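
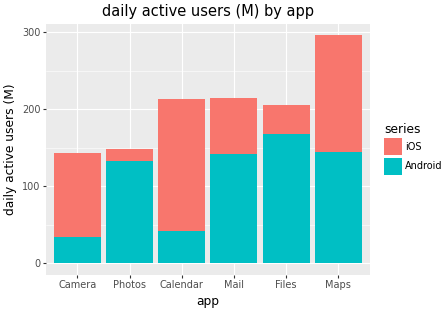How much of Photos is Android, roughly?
Android top ≈ 125, bottom ≈ 0; segment ≈ 125.

≈ 125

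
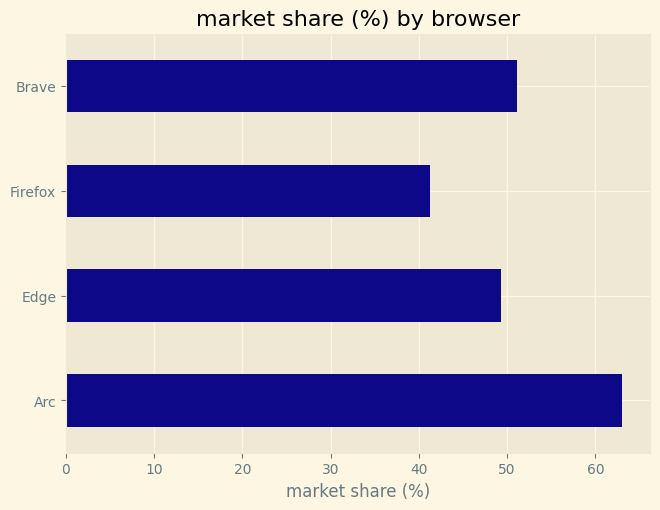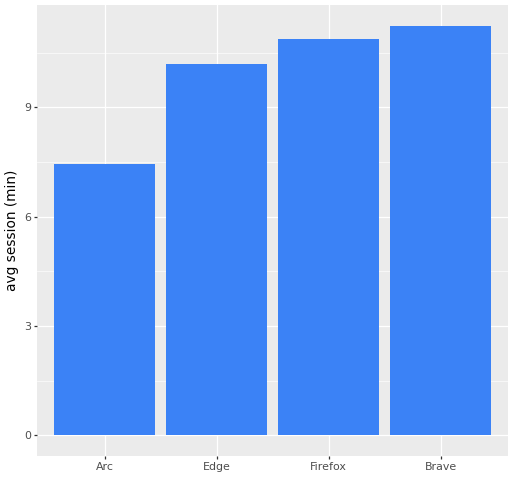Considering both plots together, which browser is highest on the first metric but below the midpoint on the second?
Chart 2 median avg session (min) ≈ 10; below-median browsers: Arc, Edge. Among those, Arc has the highest market share (%) (≈ 60).

Arc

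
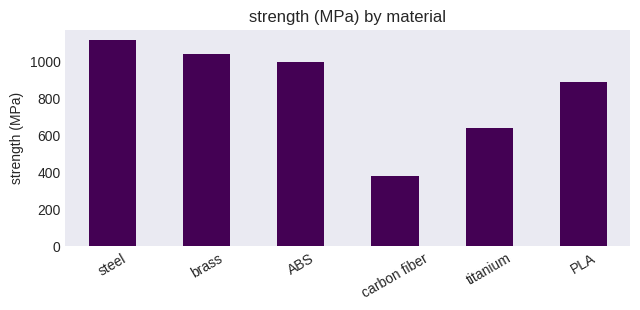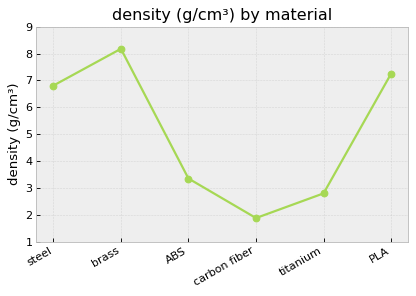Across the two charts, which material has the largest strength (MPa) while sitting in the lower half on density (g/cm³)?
Chart 2 median density (g/cm³) ≈ 5; below-median materials: ABS, carbon fiber, titanium. Among those, ABS has the highest strength (MPa) (≈ 1000).

ABS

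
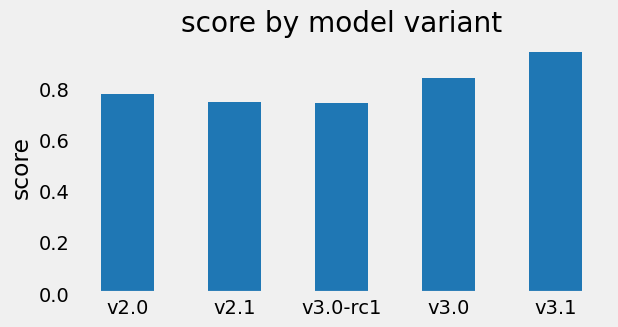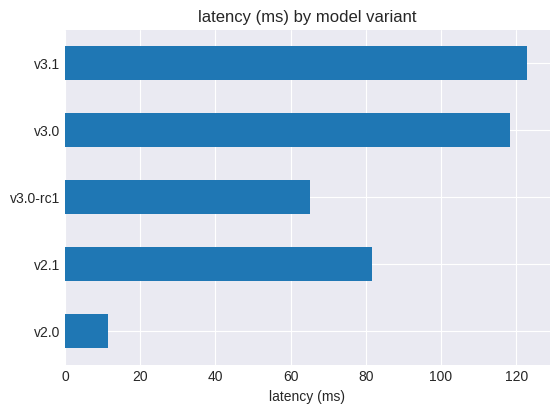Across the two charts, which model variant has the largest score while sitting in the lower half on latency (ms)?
Chart 2 median latency (ms) ≈ 80; below-median model variants: v2.0, v3.0-rc1. Among those, v2.0 has the highest score (≈ 0.8).

v2.0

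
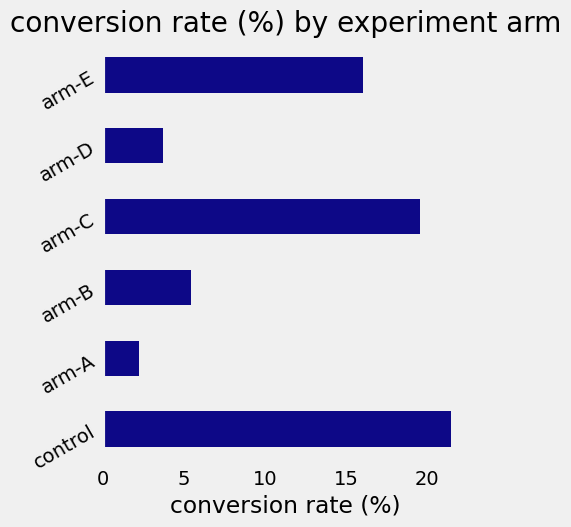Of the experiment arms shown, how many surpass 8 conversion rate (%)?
3

Above 8: control, arm-C, arm-E.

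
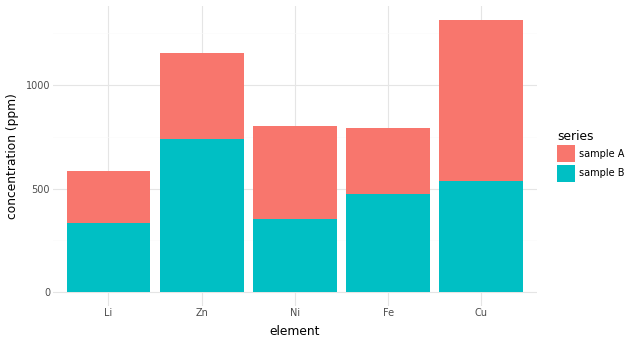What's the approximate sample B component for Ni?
sample B top ≈ 400, bottom ≈ 0; segment ≈ 400.

≈ 400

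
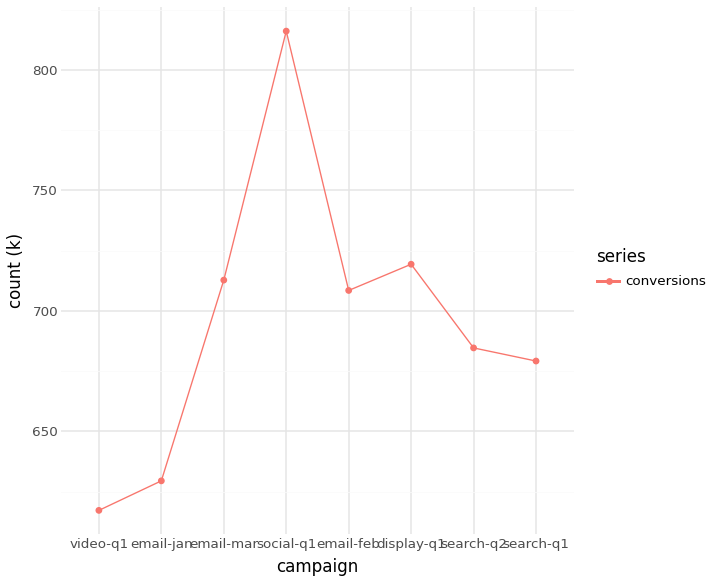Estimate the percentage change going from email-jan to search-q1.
email-jan ≈ 620, search-q1 ≈ 680; (680 − 620) / 620 ≈ +9.7%.

≈ +9.7%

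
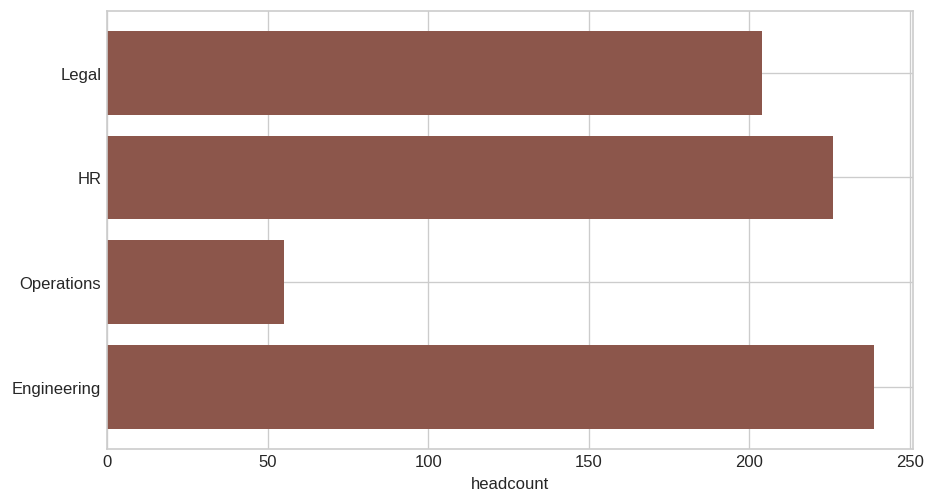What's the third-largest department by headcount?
Legal

Top 4: Engineering ≈ 240, HR ≈ 220, Legal ≈ 200, Operations ≈ 60.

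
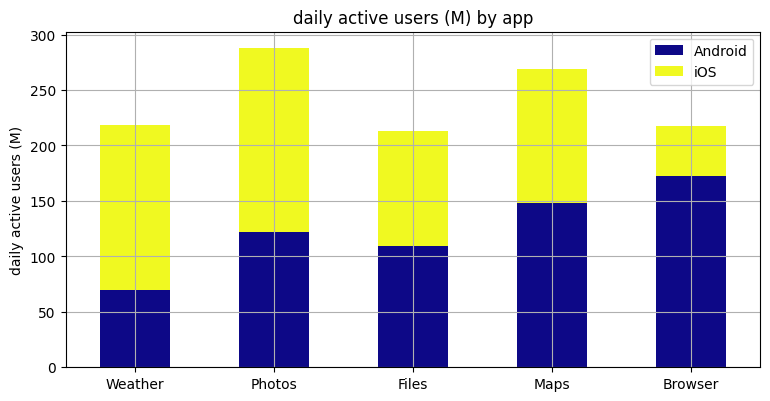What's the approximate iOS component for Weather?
iOS top ≈ 225, bottom ≈ 75; segment ≈ 150.

≈ 150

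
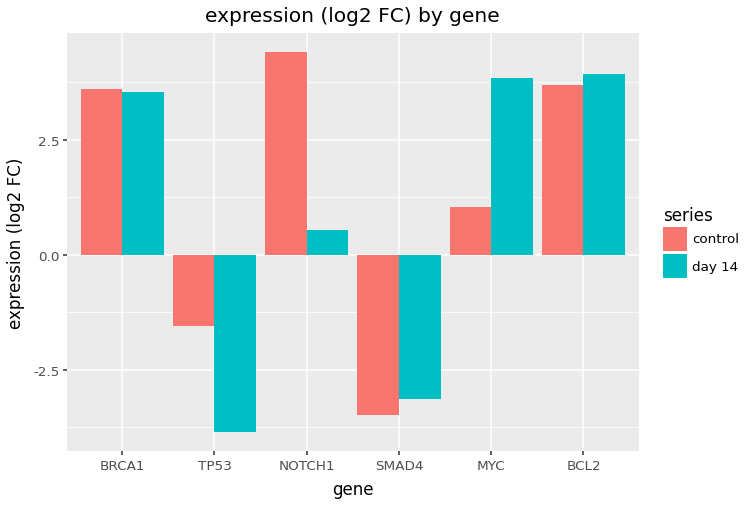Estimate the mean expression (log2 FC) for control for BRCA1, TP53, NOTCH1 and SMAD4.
≈ 1

(4 + -2 + 4 + -3) / 4 ≈ 1.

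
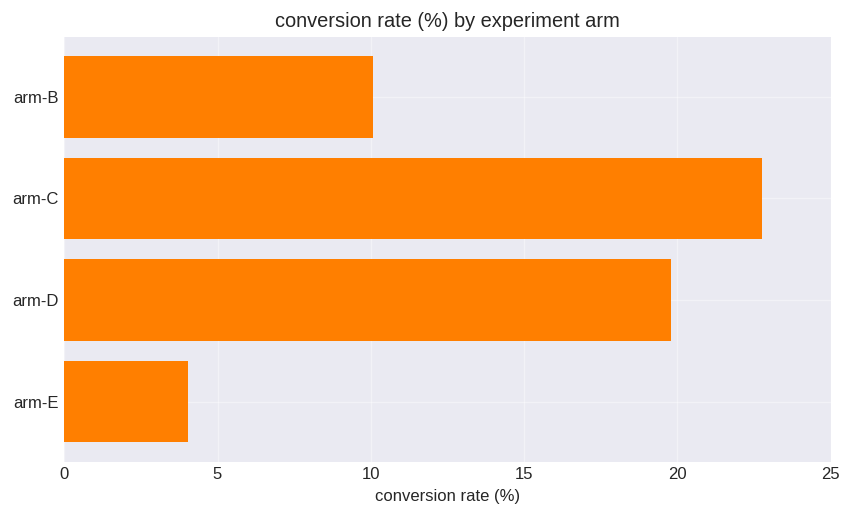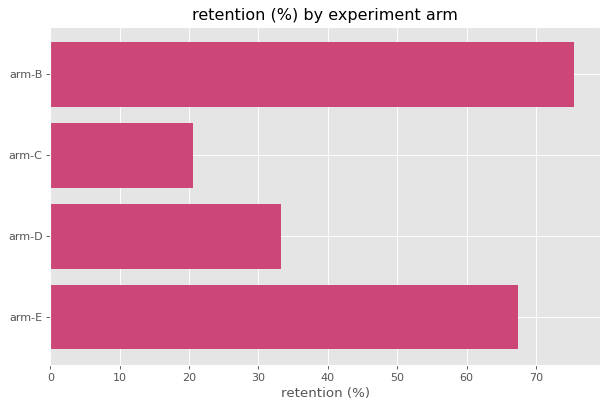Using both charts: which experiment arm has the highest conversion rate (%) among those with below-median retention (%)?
Chart 2 median retention (%) ≈ 50; below-median experiment arms: arm-C, arm-D. Among those, arm-C has the highest conversion rate (%) (≈ 25).

arm-C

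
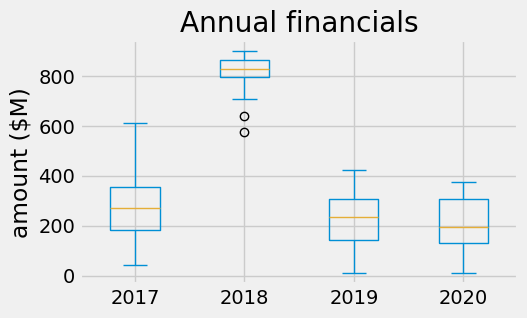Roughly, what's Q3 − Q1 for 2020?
Q3 ≈ 300, Q1 ≈ 150; IQR ≈ 150.

≈ 150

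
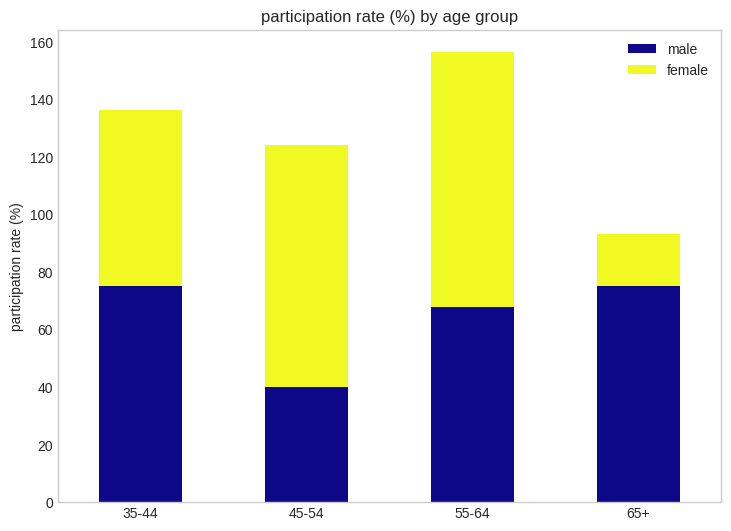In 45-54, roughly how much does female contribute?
female top ≈ 120, bottom ≈ 40; segment ≈ 80.

≈ 80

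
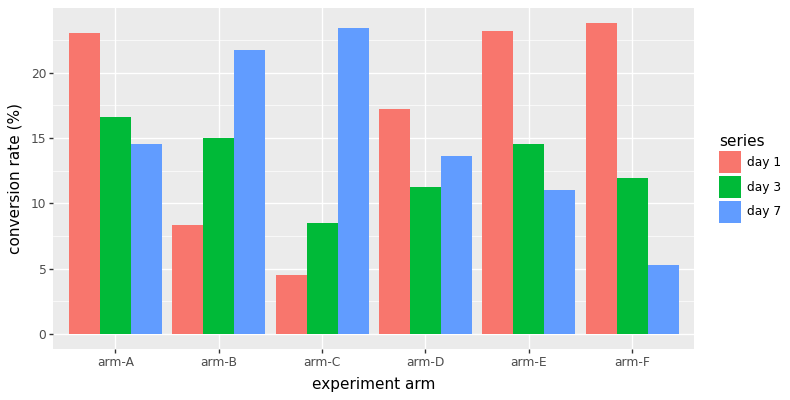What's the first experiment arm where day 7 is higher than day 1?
arm-B

arm-A: day 7 ≈ 14 vs day 1 ≈ 24 (not yet); arm-B: day 7 ≈ 22 vs day 1 ≈ 8 (first crossover).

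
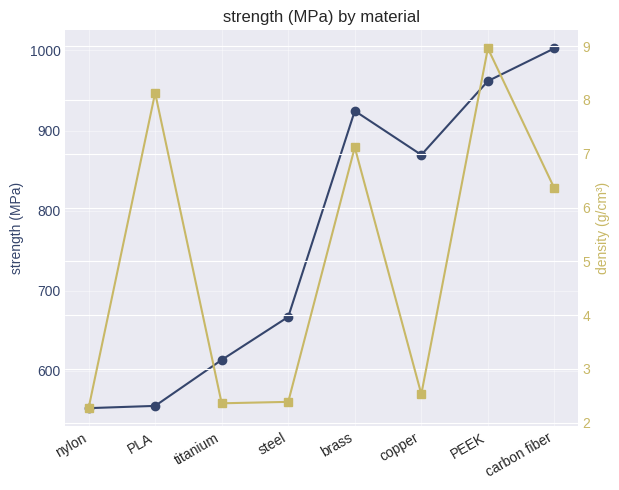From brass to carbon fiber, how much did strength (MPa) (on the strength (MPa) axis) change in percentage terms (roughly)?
≈ +11.1%

brass ≈ 900, carbon fiber ≈ 1000; (1000 − 900) / 900 ≈ +11.1%.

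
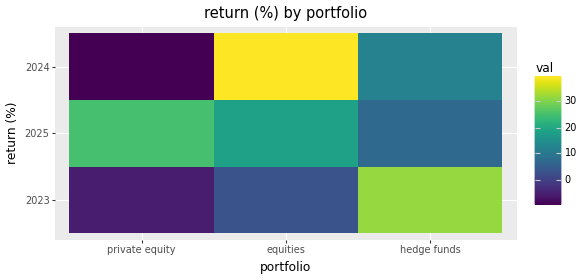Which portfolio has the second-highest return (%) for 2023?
equities

Top 3 for 2023: hedge funds ≈ 30, equities ≈ 5, private equity ≈ -5.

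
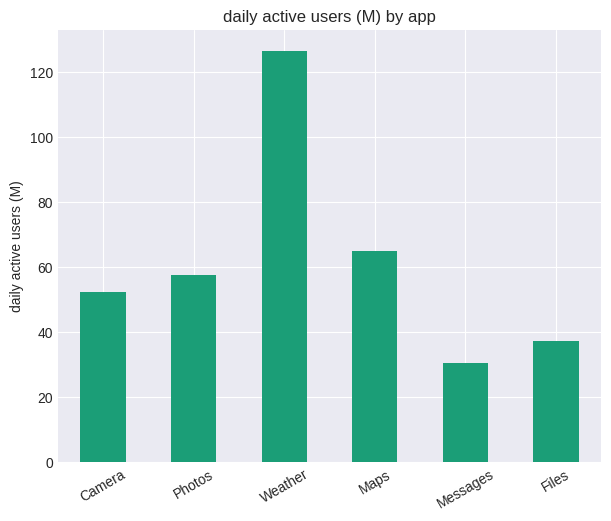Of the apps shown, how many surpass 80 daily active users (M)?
Above 80: Weather.

1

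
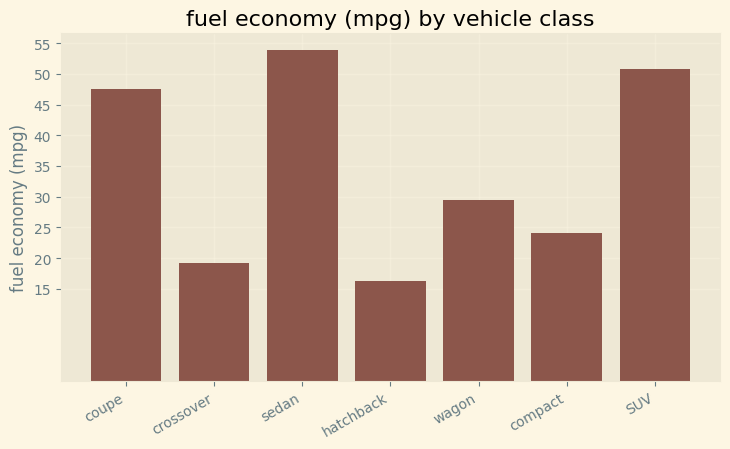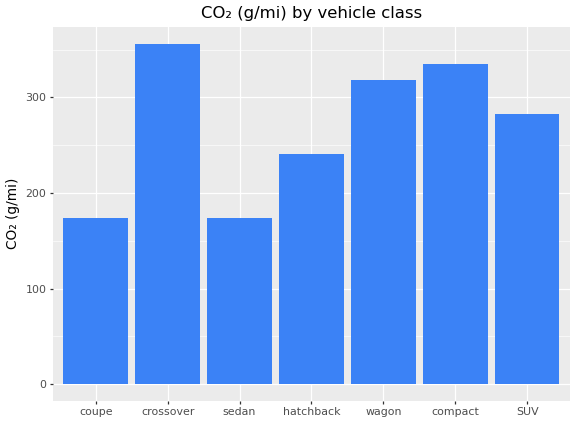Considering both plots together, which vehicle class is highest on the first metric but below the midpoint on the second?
Chart 2 median CO₂ (g/mi) ≈ 300; below-median vehicle classes: coupe, sedan, hatchback. Among those, sedan has the highest fuel economy (mpg) (≈ 55).

sedan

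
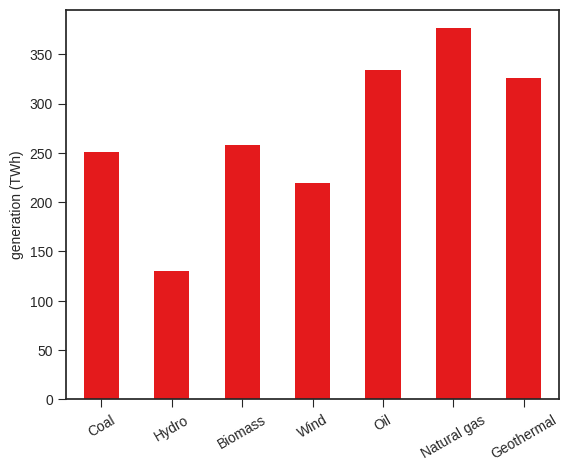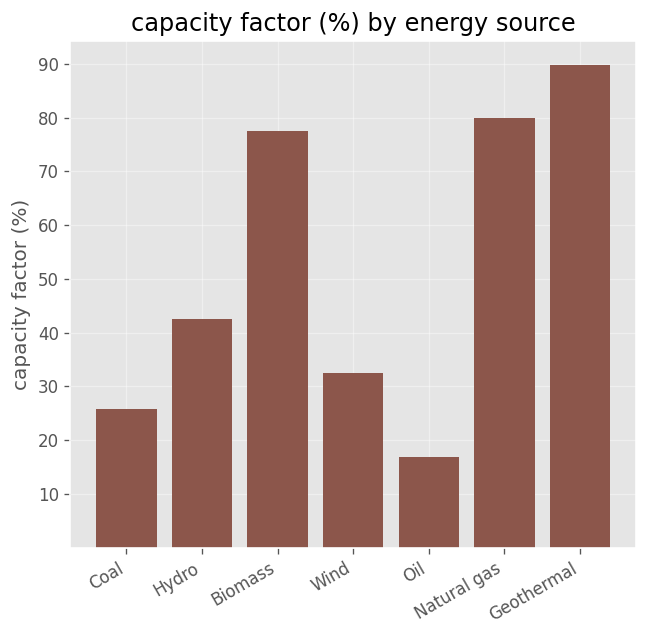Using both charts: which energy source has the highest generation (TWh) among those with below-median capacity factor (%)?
Chart 2 median capacity factor (%) ≈ 40; below-median energy sources: Coal, Wind, Oil. Among those, Oil has the highest generation (TWh) (≈ 350).

Oil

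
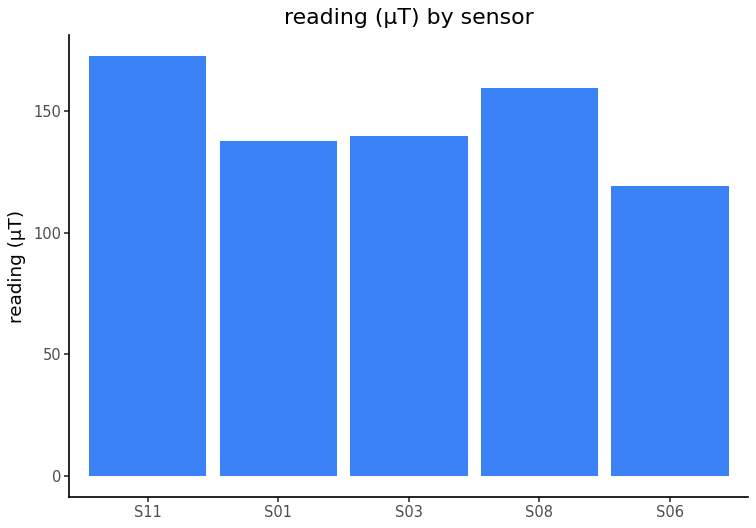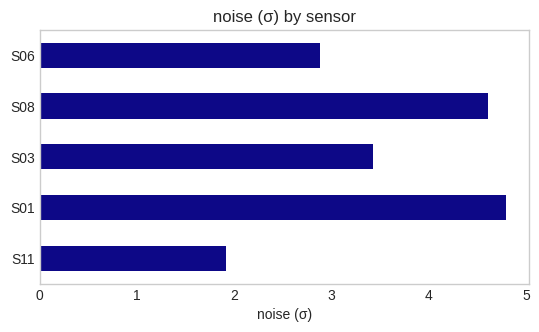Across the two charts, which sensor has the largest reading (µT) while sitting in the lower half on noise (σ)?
Chart 2 median noise (σ) ≈ 3.5; below-median sensors: S11, S06. Among those, S11 has the highest reading (µT) (≈ 180).

S11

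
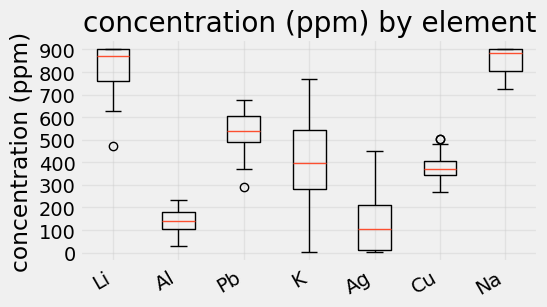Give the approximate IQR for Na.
≈ 100

Q3 ≈ 900, Q1 ≈ 800; IQR ≈ 100.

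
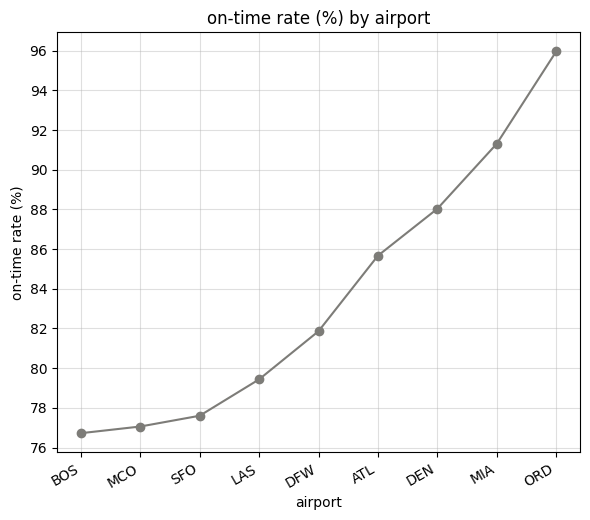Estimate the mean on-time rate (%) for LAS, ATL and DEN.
(80 + 86 + 88) / 3 ≈ 85.

≈ 85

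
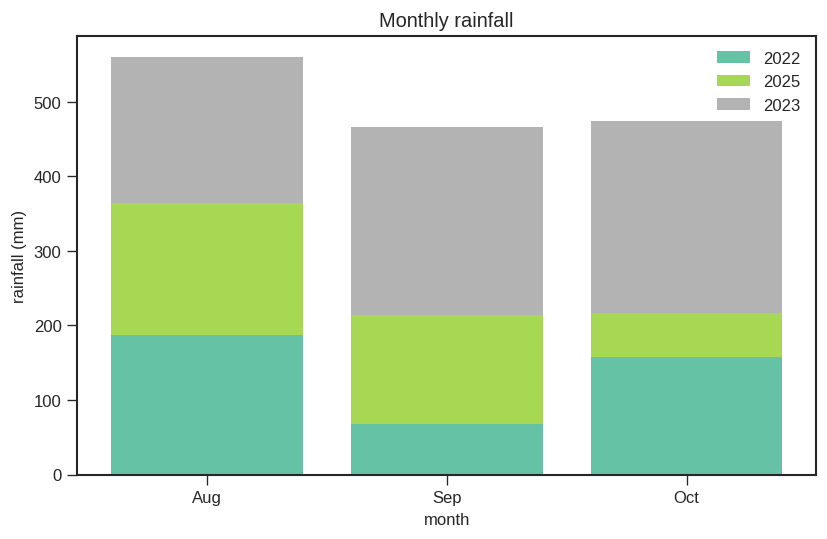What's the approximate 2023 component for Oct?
≈ 250

2023 top ≈ 450, bottom ≈ 200; segment ≈ 250.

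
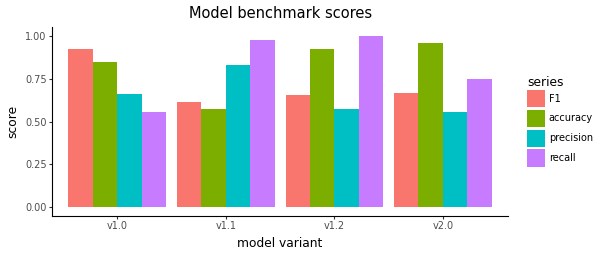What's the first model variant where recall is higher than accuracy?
v1.0: recall ≈ 0.6 vs accuracy ≈ 0.9 (not yet); v1.1: recall ≈ 1.0 vs accuracy ≈ 0.6 (first crossover).

v1.1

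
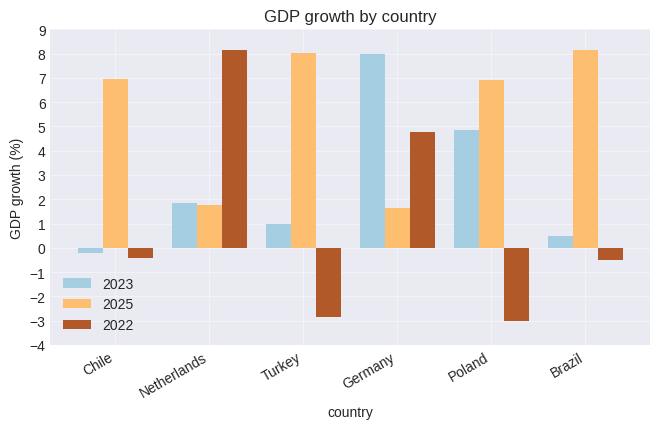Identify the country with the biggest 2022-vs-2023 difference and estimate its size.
Poland: 2022 ≈ -3, 2023 ≈ 5 → gap ≈ 8. Next-largest (Netherlands) is only ≈ 6.

Poland, ≈ 8 %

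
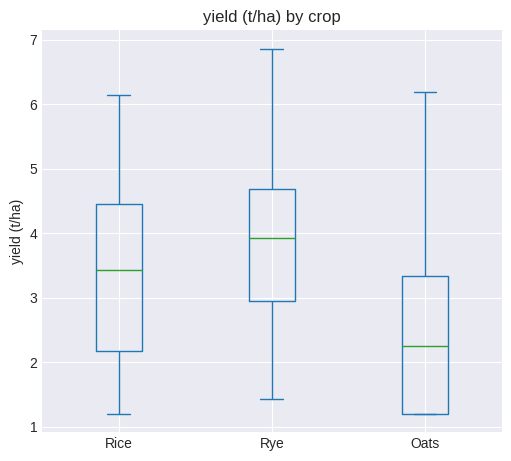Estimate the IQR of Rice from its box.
Q3 ≈ 4.4, Q1 ≈ 2.2; IQR ≈ 2.2.

≈ 2.2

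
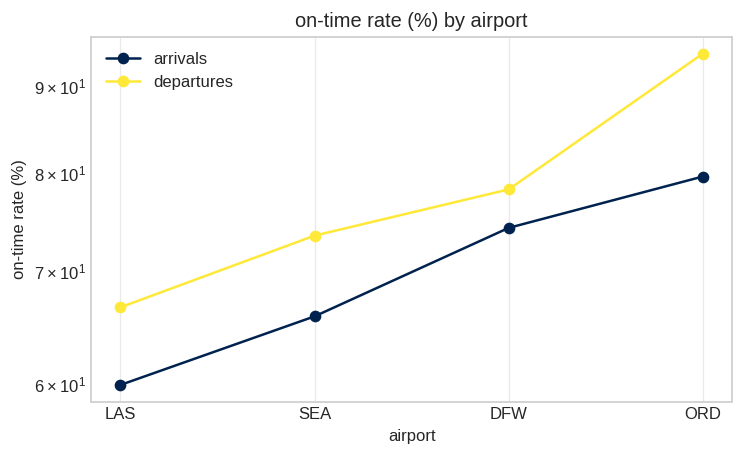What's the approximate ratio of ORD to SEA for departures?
ORD ≈ 95, SEA ≈ 75; 95/75 ≈ 1.27.

≈ 1.27×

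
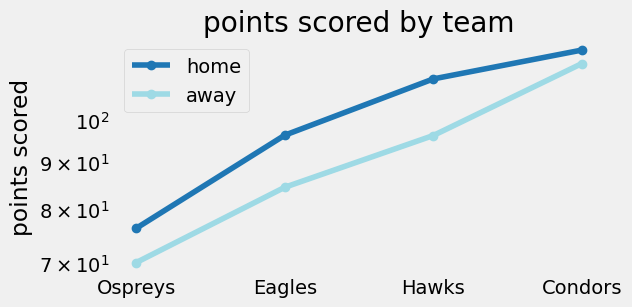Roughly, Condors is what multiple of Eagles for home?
≈ 1.26×

Condors ≈ 120, Eagles ≈ 95; 120/95 ≈ 1.26.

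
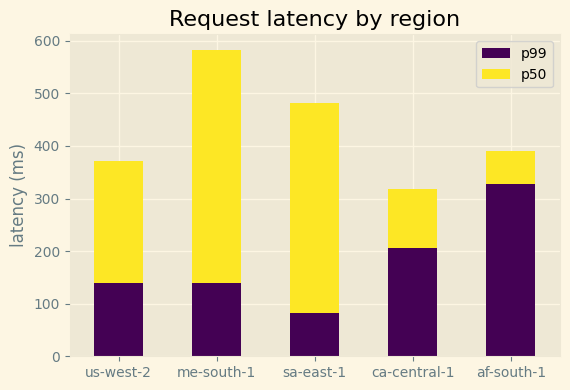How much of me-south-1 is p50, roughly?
p50 top ≈ 600, bottom ≈ 150; segment ≈ 450.

≈ 450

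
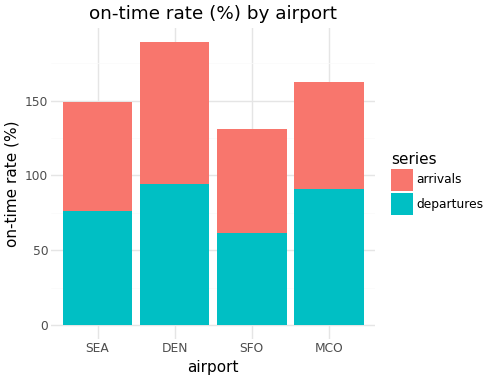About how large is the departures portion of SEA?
≈ 80

departures top ≈ 80, bottom ≈ 0; segment ≈ 80.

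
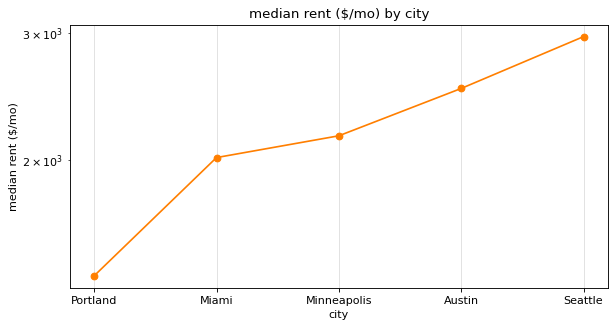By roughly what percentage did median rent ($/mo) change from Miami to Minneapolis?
≈ +10%

Miami ≈ 2000, Minneapolis ≈ 2200; (2200 − 2000) / 2000 ≈ +10%.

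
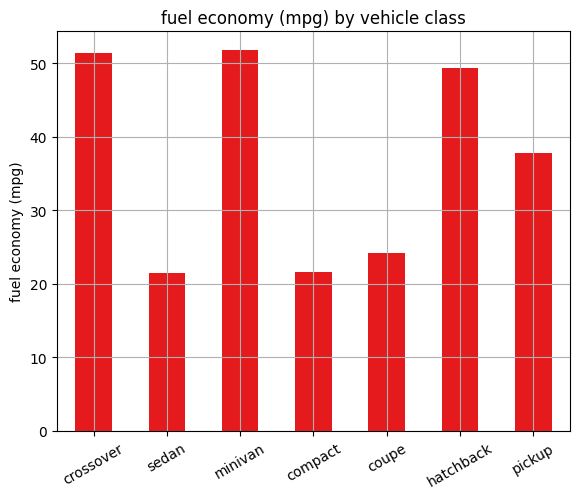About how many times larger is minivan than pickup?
minivan ≈ 50, pickup ≈ 40; 50/40 ≈ 1.25.

≈ 1.25×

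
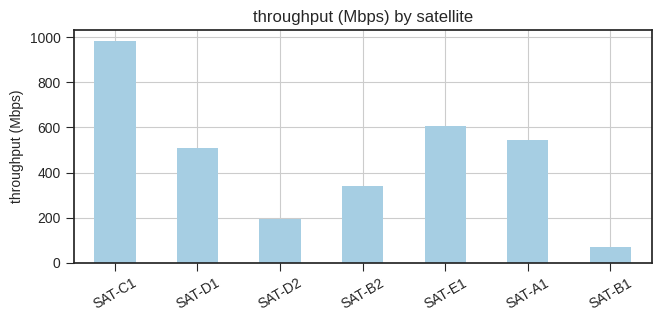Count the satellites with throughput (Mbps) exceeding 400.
Above 400: SAT-C1, SAT-D1, SAT-E1, SAT-A1.

4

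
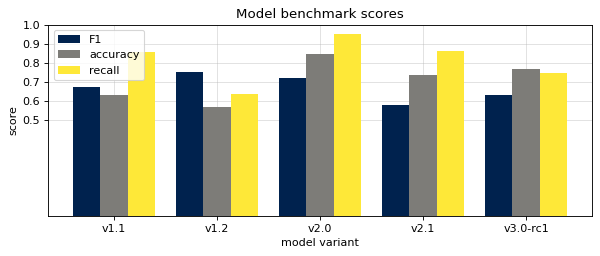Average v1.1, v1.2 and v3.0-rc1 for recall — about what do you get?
(0.9 + 0.6 + 0.7) / 3 ≈ 0.73.

≈ 0.73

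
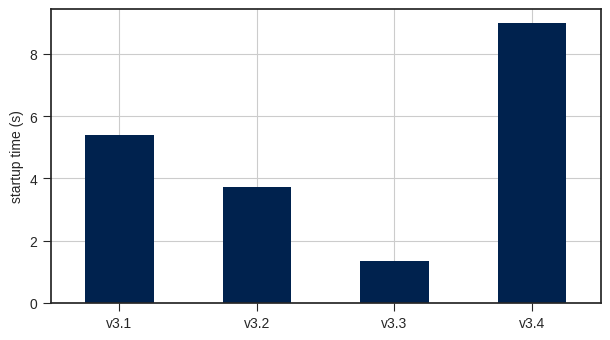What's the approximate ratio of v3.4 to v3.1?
v3.4 ≈ 9, v3.1 ≈ 5; 9/5 ≈ 1.8.

≈ 1.8×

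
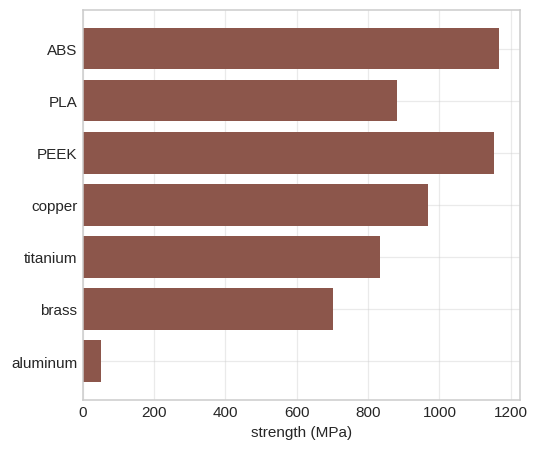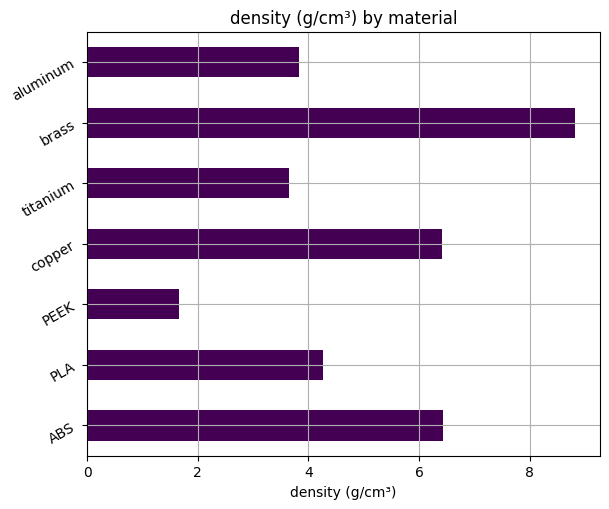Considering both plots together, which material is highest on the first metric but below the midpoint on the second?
PEEK

Chart 2 median density (g/cm³) ≈ 4; below-median materials: PEEK, titanium, aluminum. Among those, PEEK has the highest strength (MPa) (≈ 1200).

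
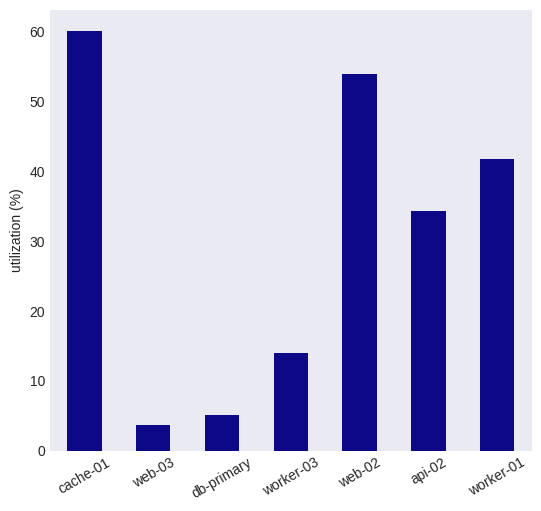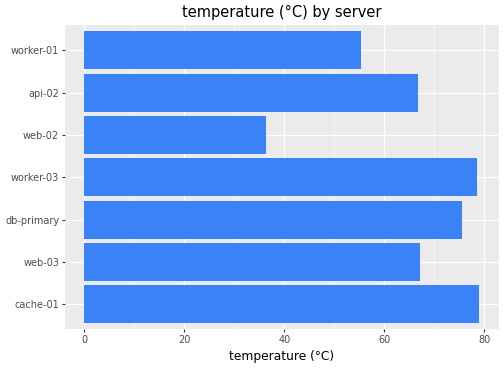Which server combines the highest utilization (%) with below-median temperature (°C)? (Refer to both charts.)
web-02

Chart 2 median temperature (°C) ≈ 70; below-median servers: web-02, api-02, worker-01. Among those, web-02 has the highest utilization (%) (≈ 50).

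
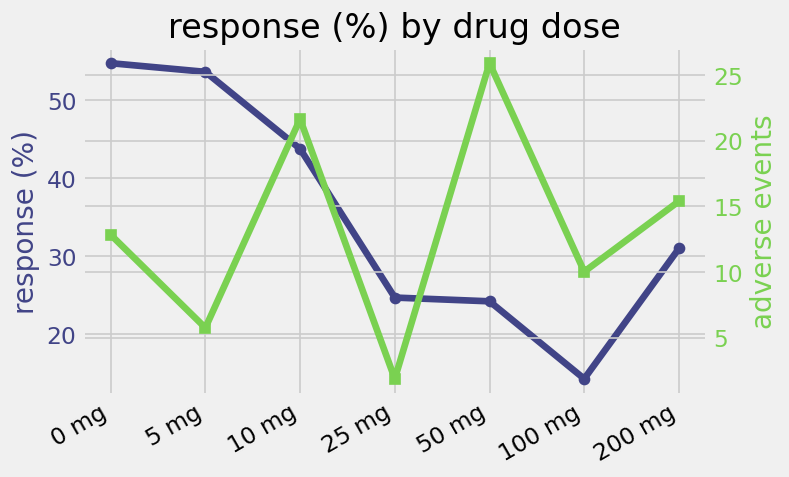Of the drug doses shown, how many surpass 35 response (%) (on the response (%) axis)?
Above 35: 0 mg, 5 mg, 10 mg.

3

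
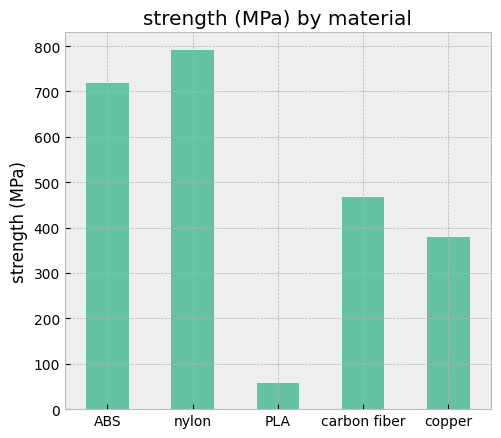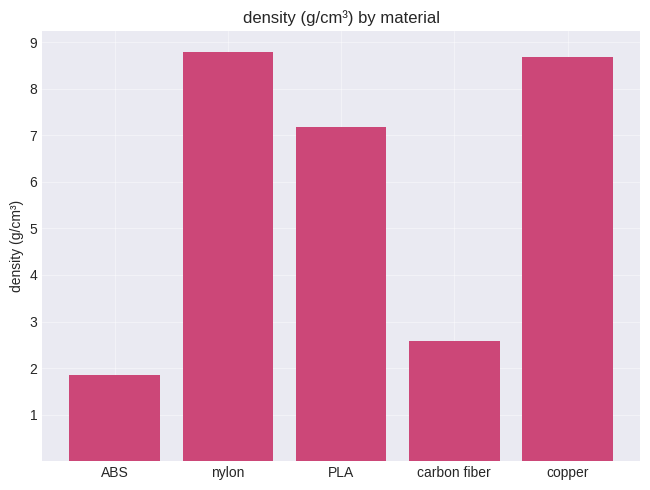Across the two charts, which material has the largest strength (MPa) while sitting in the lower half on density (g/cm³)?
ABS

Chart 2 median density (g/cm³) ≈ 7; below-median materials: ABS, carbon fiber. Among those, ABS has the highest strength (MPa) (≈ 700).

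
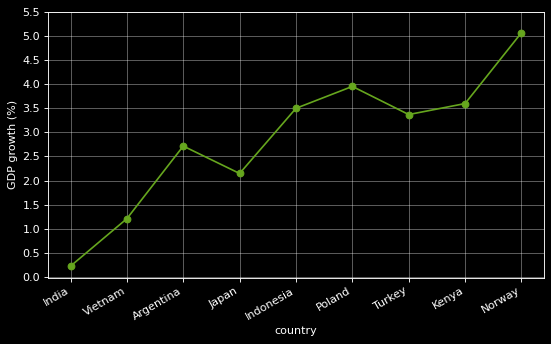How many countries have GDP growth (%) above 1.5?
Above 1.5: Argentina, Japan, Indonesia, Poland, Turkey, Kenya, Norway.

7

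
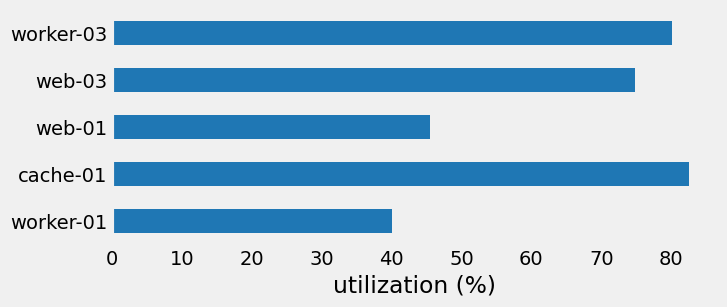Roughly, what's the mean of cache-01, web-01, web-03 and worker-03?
(80 + 50 + 70 + 80) / 4 ≈ 70.

≈ 70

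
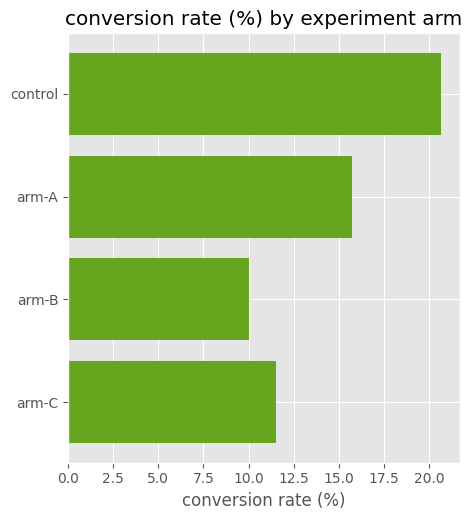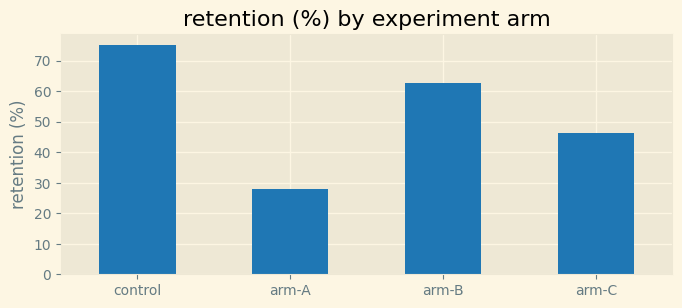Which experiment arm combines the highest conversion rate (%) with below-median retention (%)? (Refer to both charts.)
Chart 2 median retention (%) ≈ 50; below-median experiment arms: arm-A, arm-C. Among those, arm-A has the highest conversion rate (%) (≈ 16).

arm-A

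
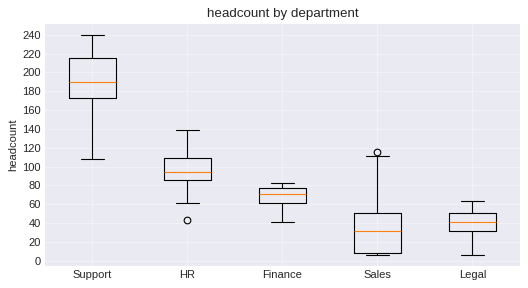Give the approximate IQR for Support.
Q3 ≈ 220, Q1 ≈ 180; IQR ≈ 40.

≈ 40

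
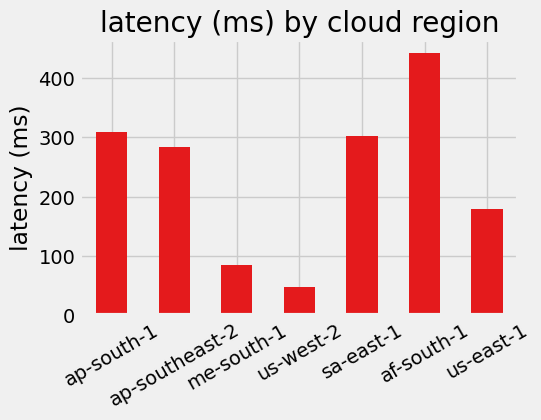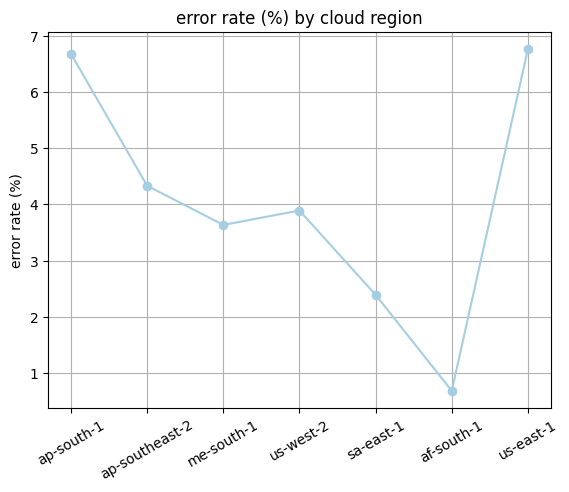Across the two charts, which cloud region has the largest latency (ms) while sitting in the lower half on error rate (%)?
Chart 2 median error rate (%) ≈ 4; below-median cloud regions: me-south-1, sa-east-1, af-south-1. Among those, af-south-1 has the highest latency (ms) (≈ 450).

af-south-1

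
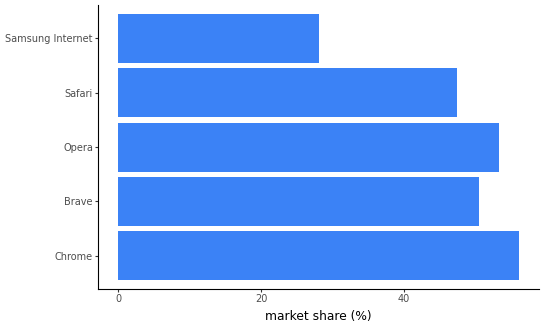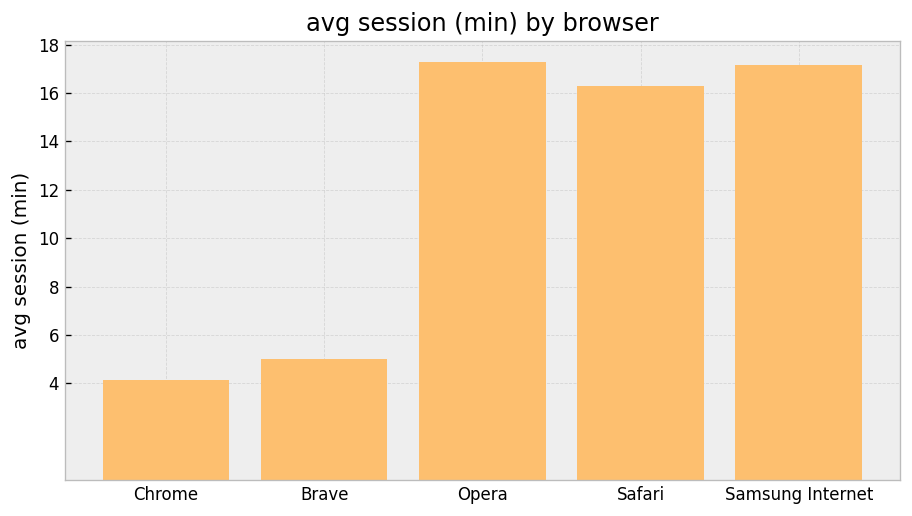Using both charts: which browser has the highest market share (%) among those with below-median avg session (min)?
Chrome

Chart 2 median avg session (min) ≈ 16; below-median browsers: Chrome, Brave. Among those, Chrome has the highest market share (%) (≈ 60).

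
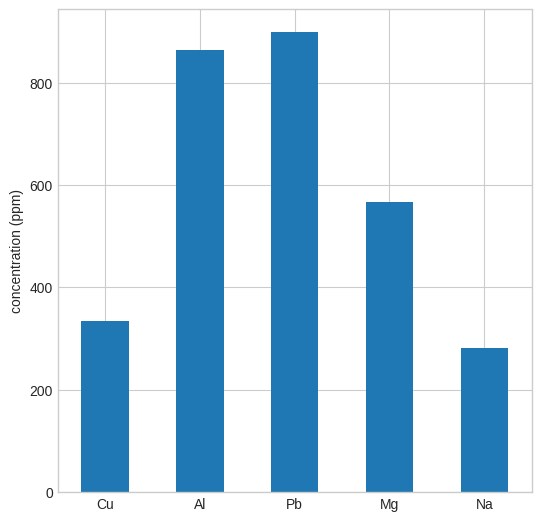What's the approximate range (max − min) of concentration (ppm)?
Max Pb ≈ 900, min Na ≈ 300; range ≈ 600.

≈ 600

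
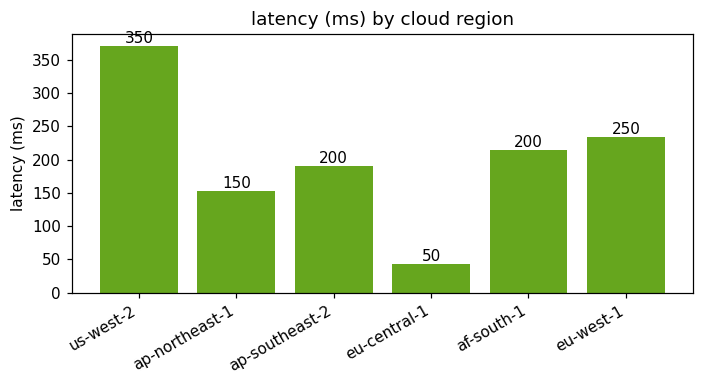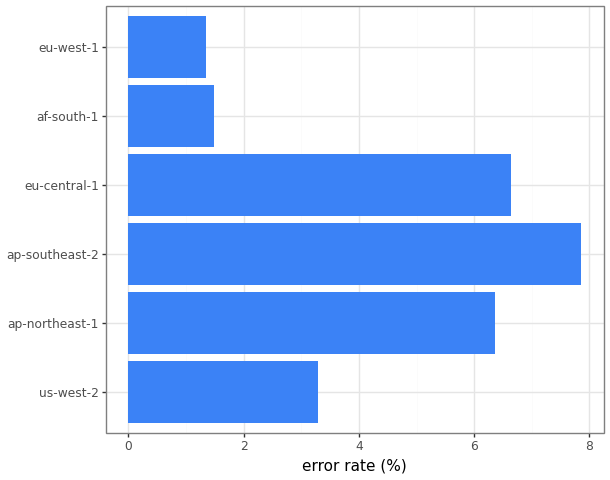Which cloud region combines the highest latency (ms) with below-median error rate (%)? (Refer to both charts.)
Chart 2 median error rate (%) ≈ 5; below-median cloud regions: us-west-2, af-south-1, eu-west-1. Among those, us-west-2 has the highest latency (ms) (≈ 350).

us-west-2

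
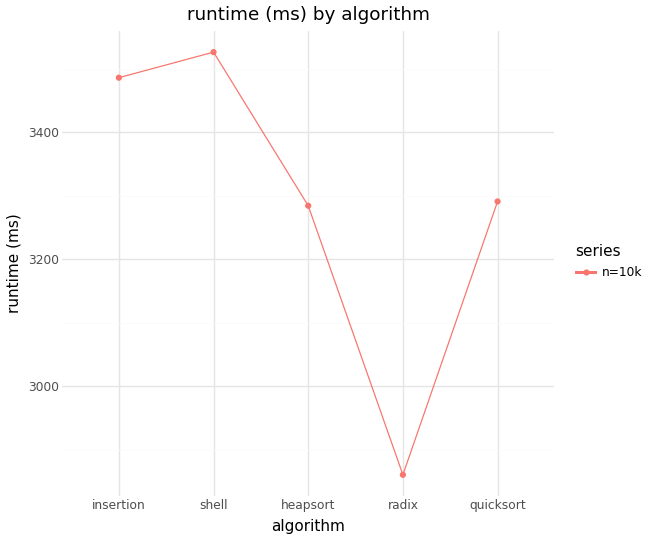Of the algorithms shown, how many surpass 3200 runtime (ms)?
Above 3200: insertion, shell, heapsort, quicksort.

4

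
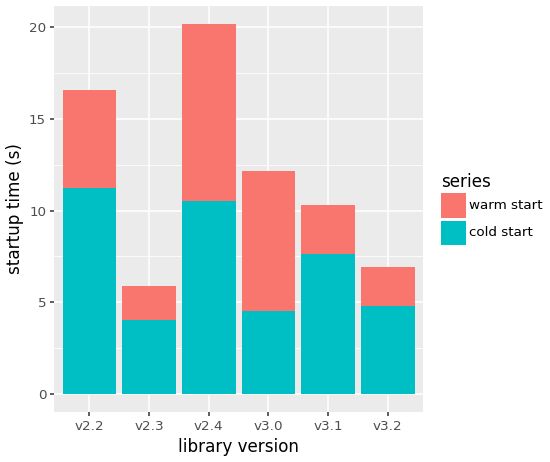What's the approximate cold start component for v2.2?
cold start top ≈ 12, bottom ≈ 0; segment ≈ 12.

≈ 12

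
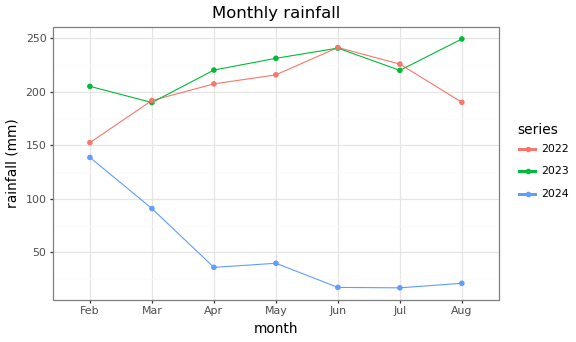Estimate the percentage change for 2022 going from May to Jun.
May ≈ 220, Jun ≈ 240; (240 − 220) / 220 ≈ +9.1%.

≈ +9.1%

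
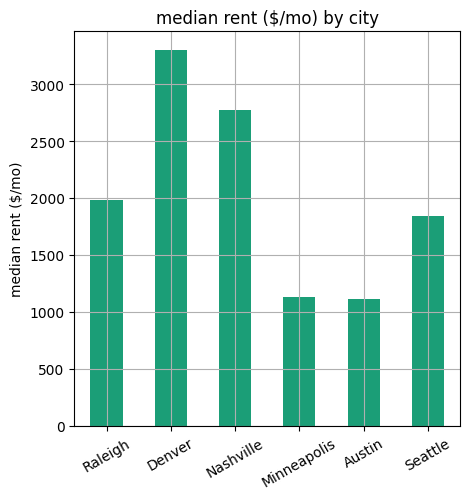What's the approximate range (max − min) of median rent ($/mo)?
Max Denver ≈ 3500, min Austin ≈ 1000; range ≈ 2500.

≈ 2500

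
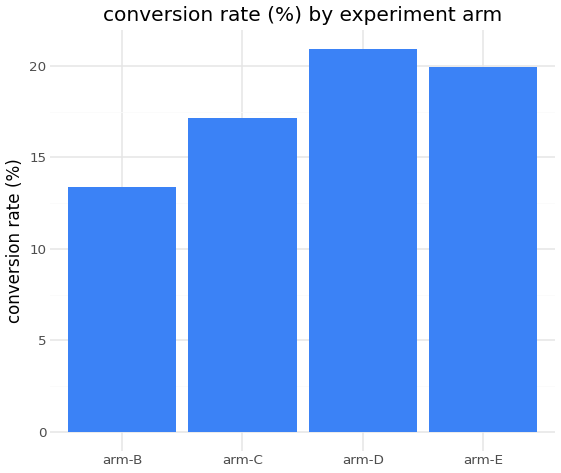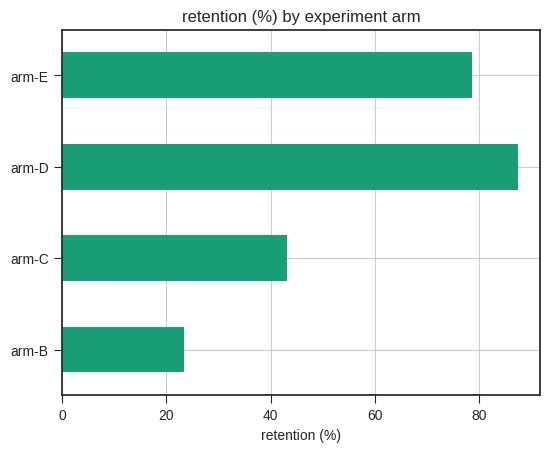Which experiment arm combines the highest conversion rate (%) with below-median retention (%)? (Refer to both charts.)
Chart 2 median retention (%) ≈ 60; below-median experiment arms: arm-B, arm-C. Among those, arm-C has the highest conversion rate (%) (≈ 18).

arm-C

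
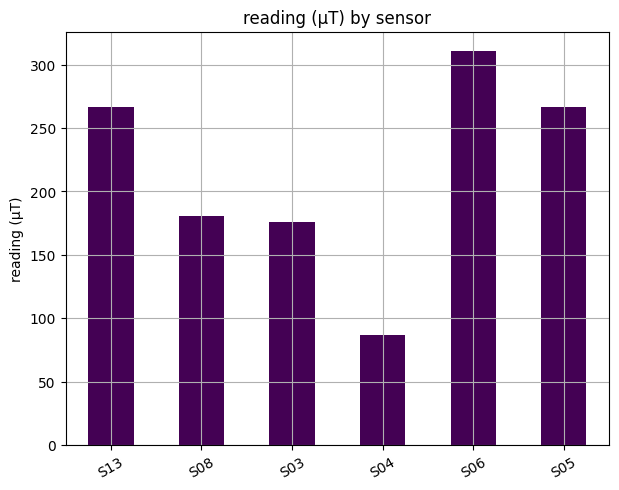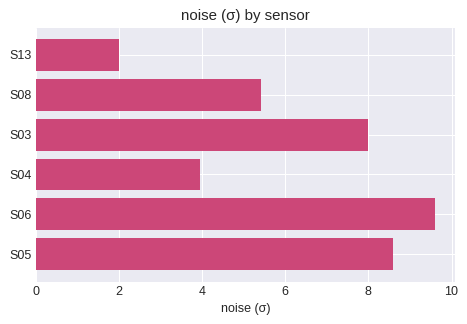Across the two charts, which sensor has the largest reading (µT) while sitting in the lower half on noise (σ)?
Chart 2 median noise (σ) ≈ 7; below-median sensors: S13, S08, S04. Among those, S13 has the highest reading (µT) (≈ 250).

S13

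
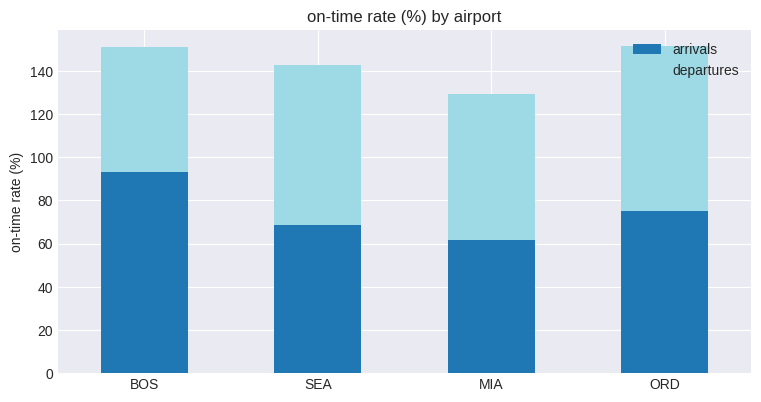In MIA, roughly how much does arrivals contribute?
≈ 60

arrivals top ≈ 60, bottom ≈ 0; segment ≈ 60.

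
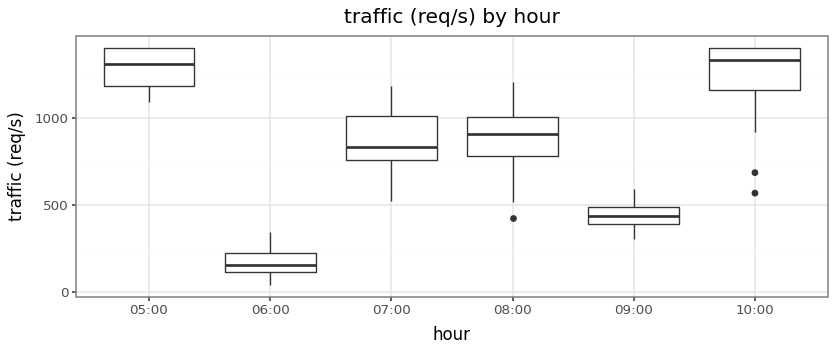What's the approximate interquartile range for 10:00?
≈ 200

Q3 ≈ 1400, Q1 ≈ 1200; IQR ≈ 200.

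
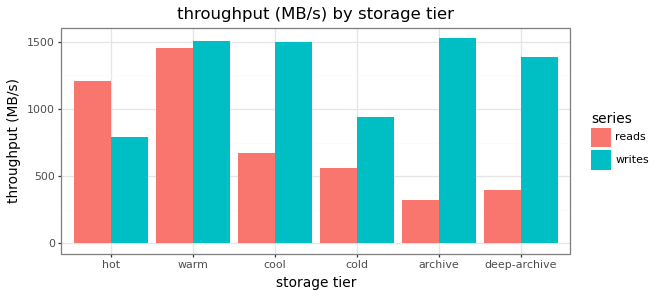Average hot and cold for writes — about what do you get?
(800 + 1000) / 2 ≈ 900.

≈ 900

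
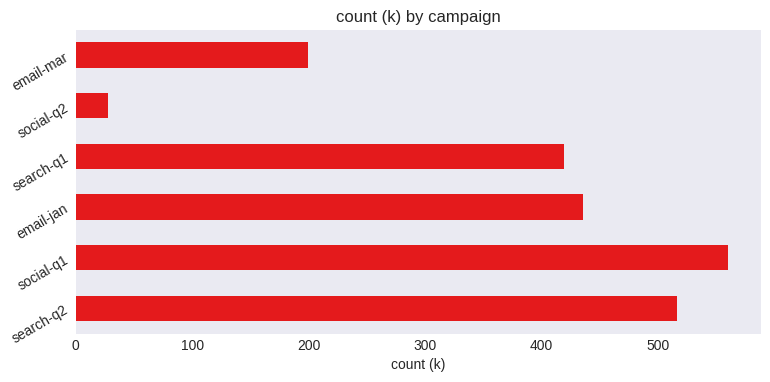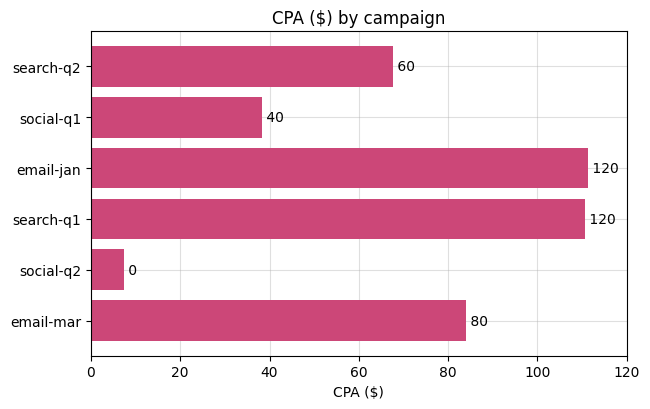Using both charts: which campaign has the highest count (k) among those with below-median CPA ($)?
social-q1

Chart 2 median CPA ($) ≈ 80; below-median campaigns: search-q2, social-q1, social-q2. Among those, social-q1 has the highest count (k) (≈ 600).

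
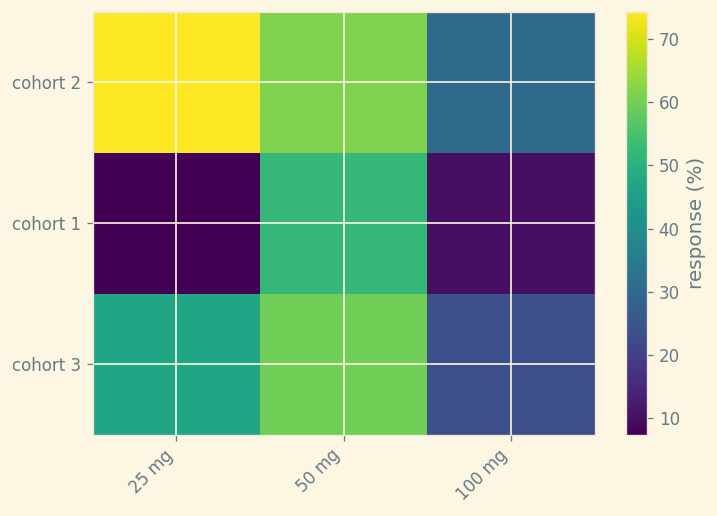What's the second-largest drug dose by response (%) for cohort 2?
50 mg

Top 3 for cohort 2: 25 mg ≈ 70, 50 mg ≈ 60, 100 mg ≈ 30.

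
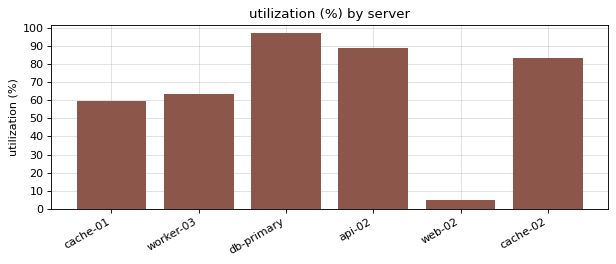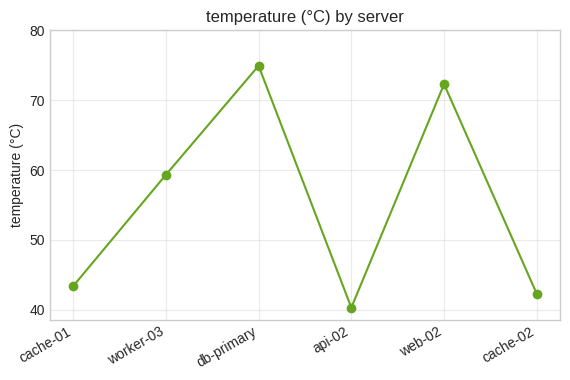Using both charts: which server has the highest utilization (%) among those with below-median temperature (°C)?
api-02

Chart 2 median temperature (°C) ≈ 50; below-median servers: cache-01, api-02, cache-02. Among those, api-02 has the highest utilization (%) (≈ 90).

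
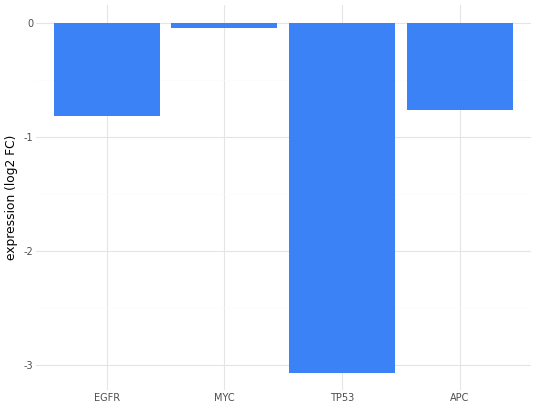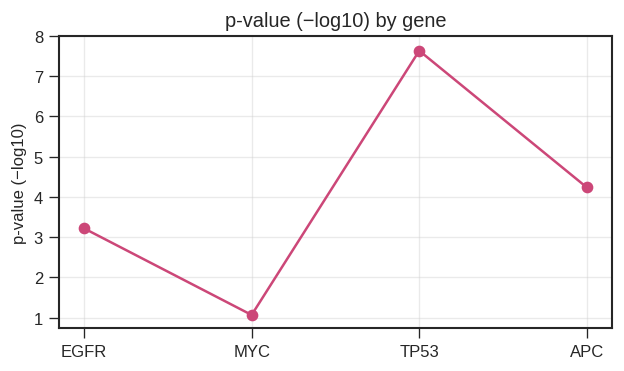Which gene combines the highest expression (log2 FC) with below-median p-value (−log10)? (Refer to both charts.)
Chart 2 median p-value (−log10) ≈ 4; below-median genes: EGFR, MYC. Among those, MYC has the highest expression (log2 FC) (≈ 0).

MYC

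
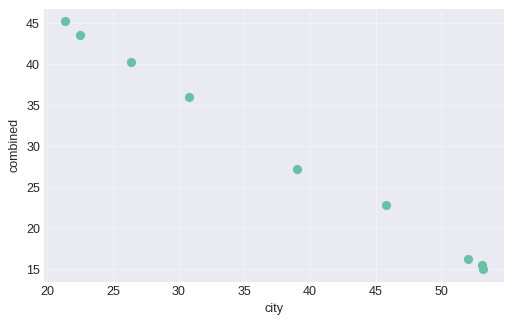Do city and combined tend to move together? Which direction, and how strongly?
negative, strong

Points are negatively correlated; strong (|r| ≈ 1.0).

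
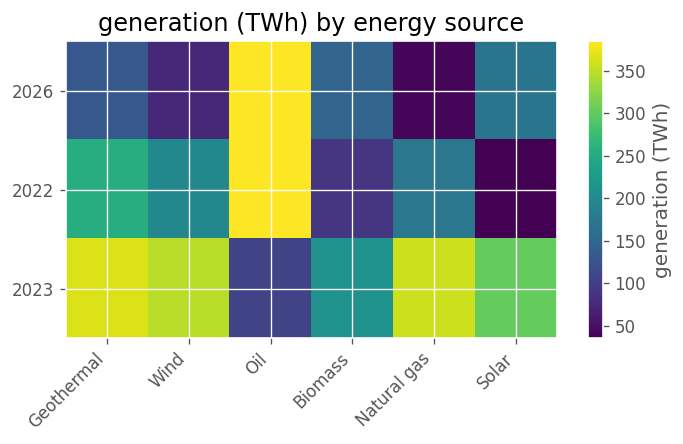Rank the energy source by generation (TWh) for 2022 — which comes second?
Top 3 for 2022: Oil ≈ 400, Geothermal ≈ 250, Wind ≈ 200.

Geothermal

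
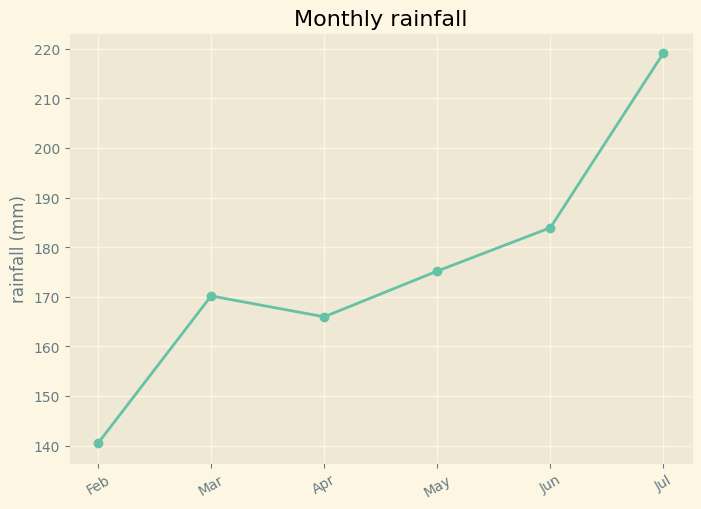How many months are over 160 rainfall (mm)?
5

Above 160: Mar, Apr, May, Jun, Jul.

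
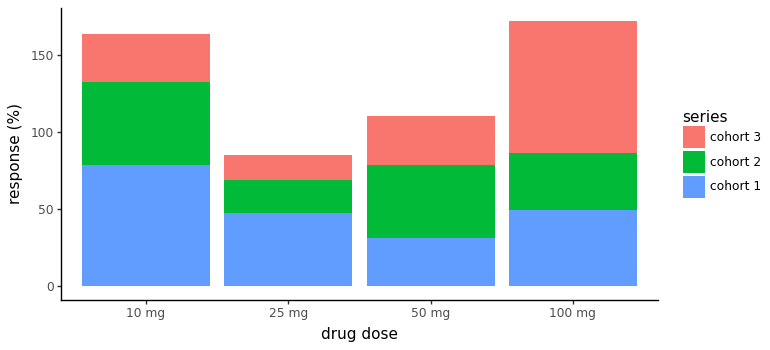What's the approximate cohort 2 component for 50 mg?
≈ 40

cohort 2 top ≈ 80, bottom ≈ 40; segment ≈ 40.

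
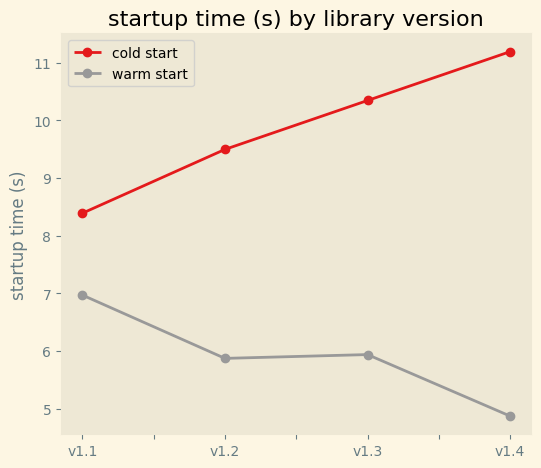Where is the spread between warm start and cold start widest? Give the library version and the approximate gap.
v1.4: warm start ≈ 5, cold start ≈ 11 → gap ≈ 6. Next-largest (v1.3) is only ≈ 4.

v1.4, ≈ 6 s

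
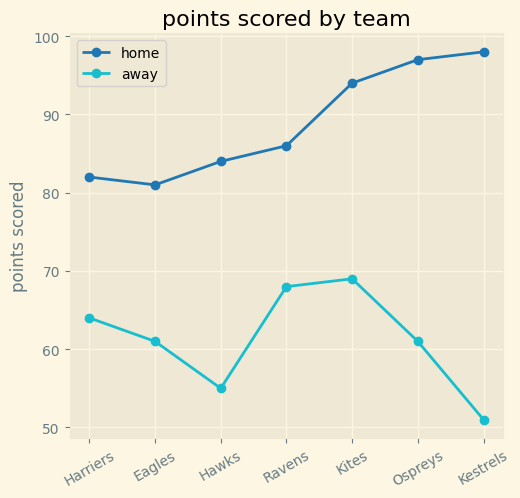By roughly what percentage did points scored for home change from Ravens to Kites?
≈ +11.8%

Ravens ≈ 85, Kites ≈ 95; (95 − 85) / 85 ≈ +11.8%.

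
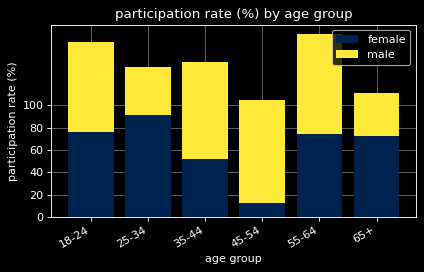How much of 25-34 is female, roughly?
female top ≈ 100, bottom ≈ 0; segment ≈ 100.

≈ 100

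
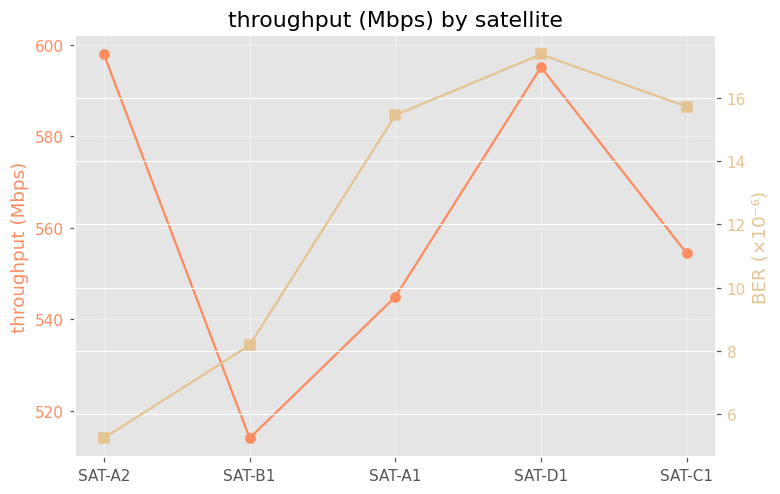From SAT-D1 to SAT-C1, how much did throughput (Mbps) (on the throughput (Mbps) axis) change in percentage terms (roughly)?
SAT-D1 ≈ 600, SAT-C1 ≈ 550; (550 − 600) / 600 ≈ -8.3%.

≈ -8.3%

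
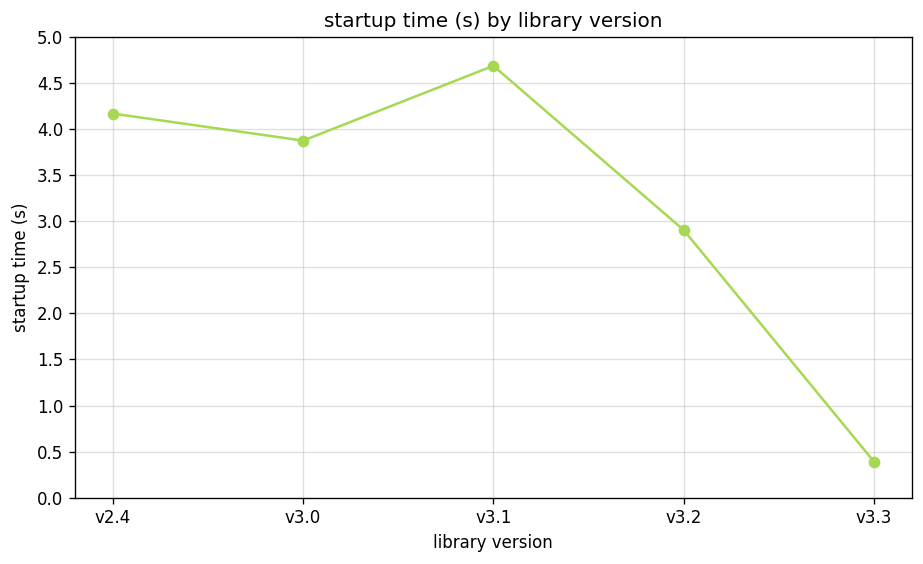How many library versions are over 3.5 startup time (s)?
Above 3.5: v2.4, v3.0, v3.1.

3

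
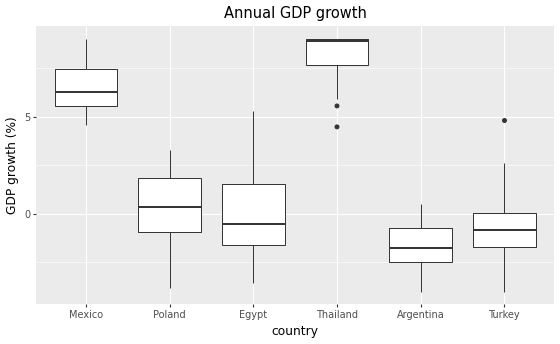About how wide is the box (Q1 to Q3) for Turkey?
Q3 ≈ 0, Q1 ≈ -2; IQR ≈ 2.

≈ 2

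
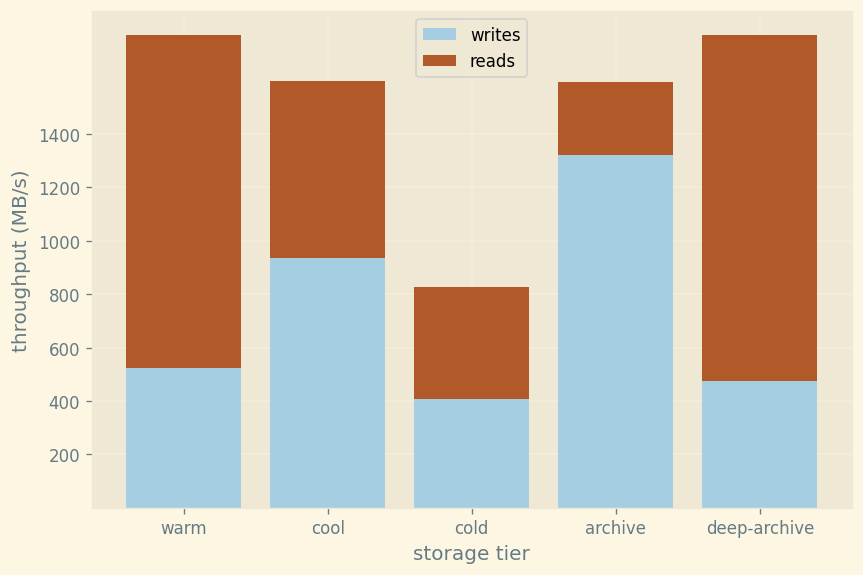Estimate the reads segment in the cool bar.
reads top ≈ 1600, bottom ≈ 1000; segment ≈ 600.

≈ 600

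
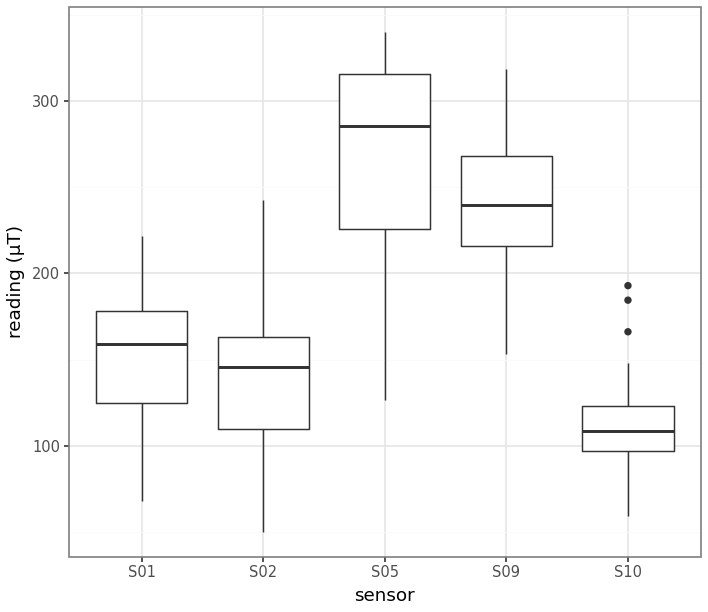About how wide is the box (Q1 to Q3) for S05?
≈ 100

Q3 ≈ 320, Q1 ≈ 220; IQR ≈ 100.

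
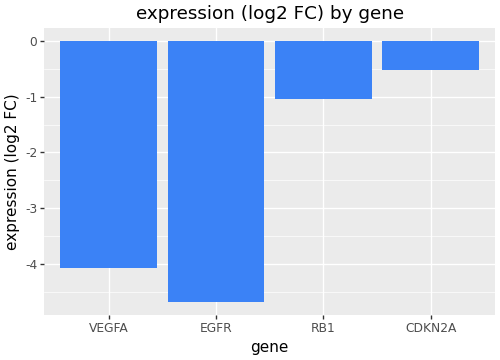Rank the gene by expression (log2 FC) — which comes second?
RB1

Top 3: CDKN2A ≈ -0.5, RB1 ≈ -1.0, VEGFA ≈ -4.0.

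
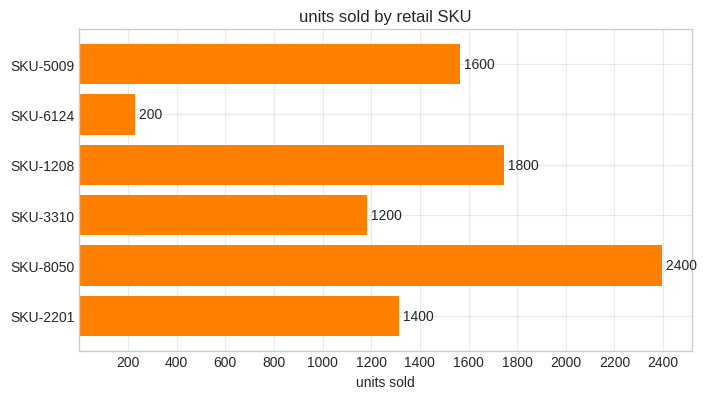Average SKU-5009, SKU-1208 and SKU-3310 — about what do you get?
≈ 1533

(1600 + 1800 + 1200) / 3 ≈ 1533.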